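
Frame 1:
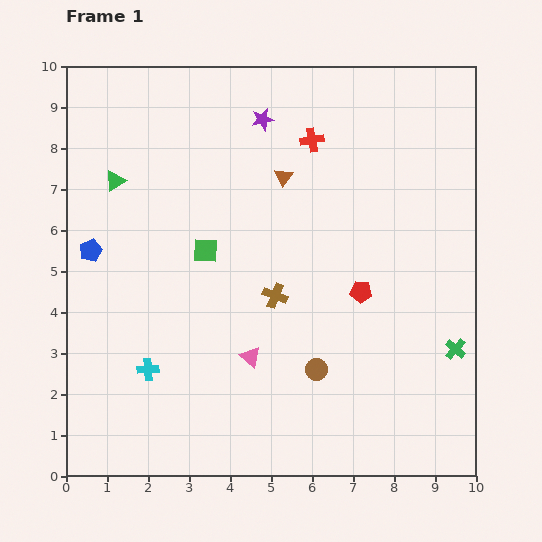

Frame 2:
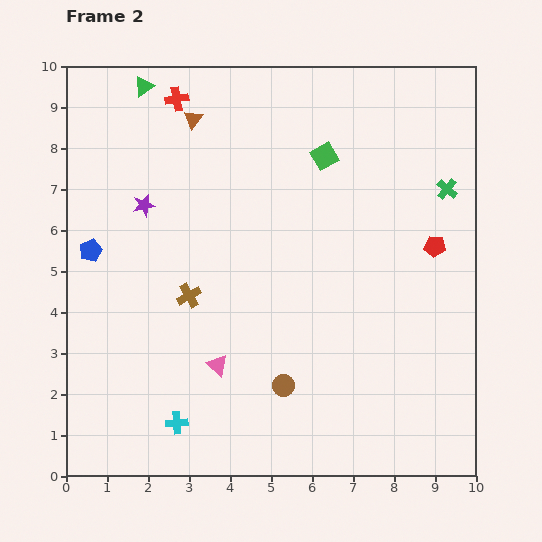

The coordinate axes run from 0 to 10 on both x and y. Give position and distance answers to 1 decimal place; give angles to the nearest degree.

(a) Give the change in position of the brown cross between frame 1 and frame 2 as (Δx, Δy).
(-2.1, 0.0)

The brown cross was at (5.1, 4.4) in frame 1 and (3.0, 4.4) in frame 2.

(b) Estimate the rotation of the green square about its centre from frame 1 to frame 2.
32° counter-clockwise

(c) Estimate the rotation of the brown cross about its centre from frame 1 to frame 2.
40° clockwise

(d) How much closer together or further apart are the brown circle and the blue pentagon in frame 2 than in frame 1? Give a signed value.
-0.5

Distance in frame 1: 6.2. Distance in frame 2: 5.7.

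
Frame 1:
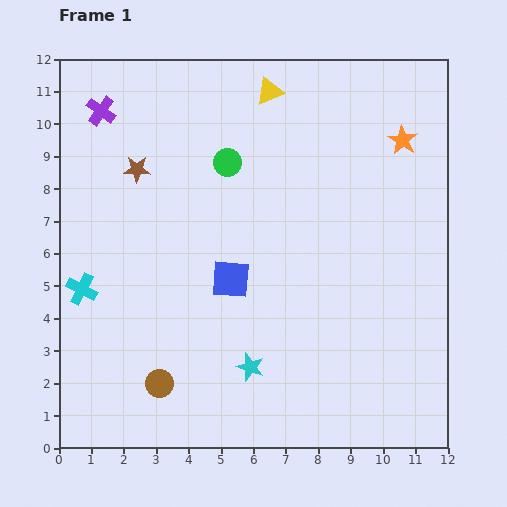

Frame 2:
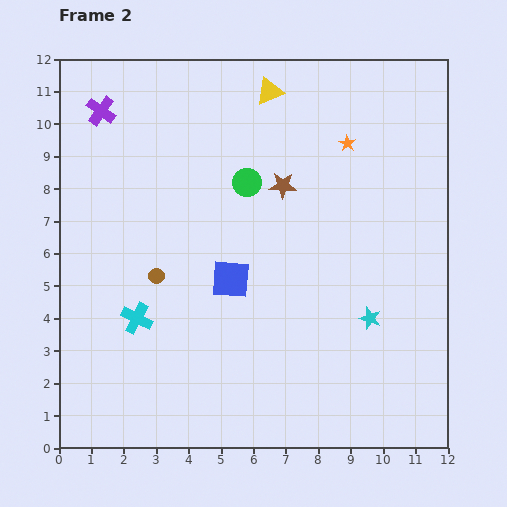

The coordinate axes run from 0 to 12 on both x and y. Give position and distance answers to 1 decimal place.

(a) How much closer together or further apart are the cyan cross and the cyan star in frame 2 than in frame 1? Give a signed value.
+1.5

Distance in frame 1: 5.7. Distance in frame 2: 7.2.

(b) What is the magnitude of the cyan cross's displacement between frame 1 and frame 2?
1.9

The cyan cross moved from (0.7, 4.9) to (2.4, 4.0), a distance of √(1.7² + 0.9²) ≈ 1.9.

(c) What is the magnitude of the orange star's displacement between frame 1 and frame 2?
1.7

The orange star moved from (10.6, 9.5) to (8.9, 9.4), a distance of √(1.7² + 0.1²) ≈ 1.7.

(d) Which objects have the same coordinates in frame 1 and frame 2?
the yellow triangle, the blue square, the purple cross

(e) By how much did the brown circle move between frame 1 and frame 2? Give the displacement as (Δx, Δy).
(-0.1, 3.3)

The brown circle was at (3.1, 2.0) in frame 1 and (3.0, 5.3) in frame 2.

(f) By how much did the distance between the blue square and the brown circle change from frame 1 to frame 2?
-1.6

Distance in frame 1: 3.9. Distance in frame 2: 2.3.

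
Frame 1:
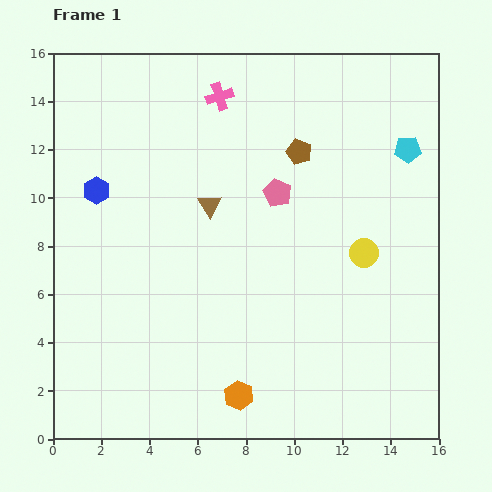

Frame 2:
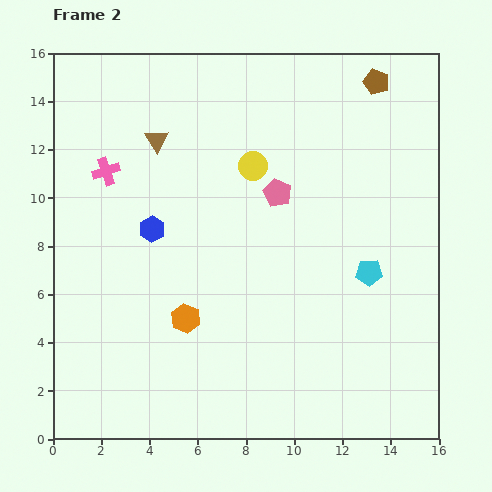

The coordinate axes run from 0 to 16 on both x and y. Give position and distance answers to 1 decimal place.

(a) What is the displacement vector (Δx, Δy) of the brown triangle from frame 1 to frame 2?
(-2.2, 2.7)

The brown triangle was at (6.5, 9.7) in frame 1 and (4.3, 12.4) in frame 2.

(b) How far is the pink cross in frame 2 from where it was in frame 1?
5.6

The pink cross moved from (6.9, 14.2) to (2.2, 11.1), a distance of √(4.7² + 3.1²) ≈ 5.6.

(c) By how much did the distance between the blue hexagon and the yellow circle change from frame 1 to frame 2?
-6.5

Distance in frame 1: 11.4. Distance in frame 2: 4.9.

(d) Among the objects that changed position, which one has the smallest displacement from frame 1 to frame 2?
the blue hexagon

(moved 2.8)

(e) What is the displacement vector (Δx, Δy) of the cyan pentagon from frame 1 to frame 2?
(-1.6, -5.1)

The cyan pentagon was at (14.7, 12.0) in frame 1 and (13.1, 6.9) in frame 2.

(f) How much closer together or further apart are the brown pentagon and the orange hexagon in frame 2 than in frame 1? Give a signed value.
+2.2

Distance in frame 1: 10.4. Distance in frame 2: 12.6.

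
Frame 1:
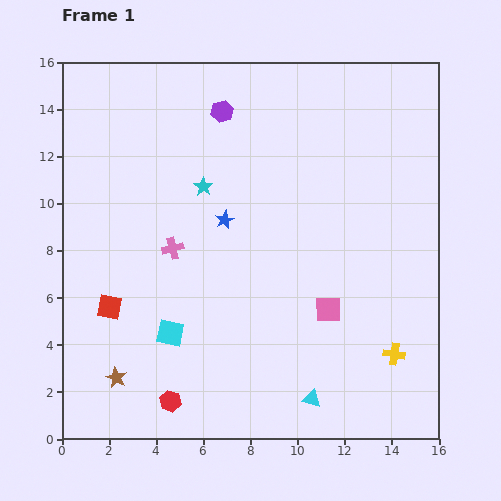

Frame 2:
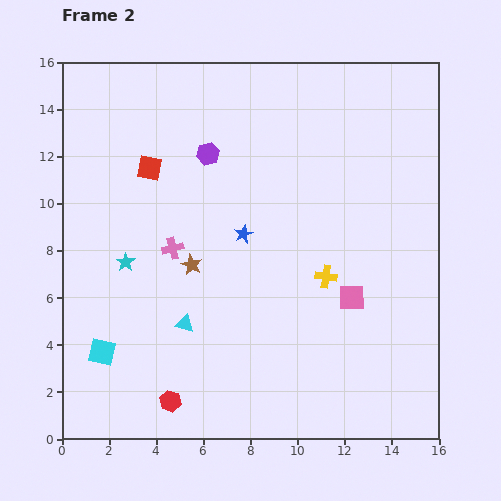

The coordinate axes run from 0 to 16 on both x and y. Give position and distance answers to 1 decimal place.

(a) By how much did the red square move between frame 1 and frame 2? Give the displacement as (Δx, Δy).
(1.7, 5.9)

The red square was at (2.0, 5.6) in frame 1 and (3.7, 11.5) in frame 2.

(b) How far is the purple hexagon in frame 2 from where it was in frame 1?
1.9

The purple hexagon moved from (6.8, 13.9) to (6.2, 12.1), a distance of √(0.6² + 1.8²) ≈ 1.9.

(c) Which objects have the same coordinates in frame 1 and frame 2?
the pink cross, the red hexagon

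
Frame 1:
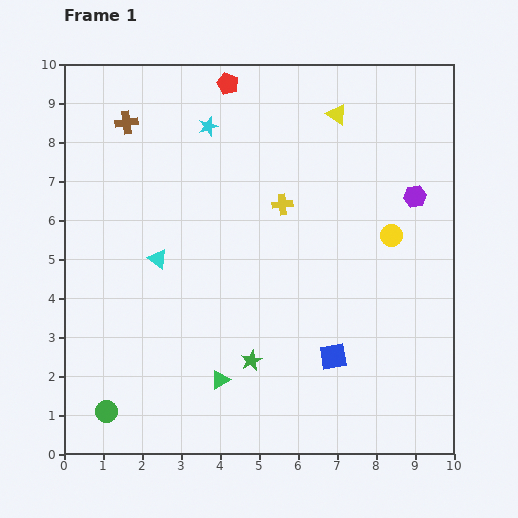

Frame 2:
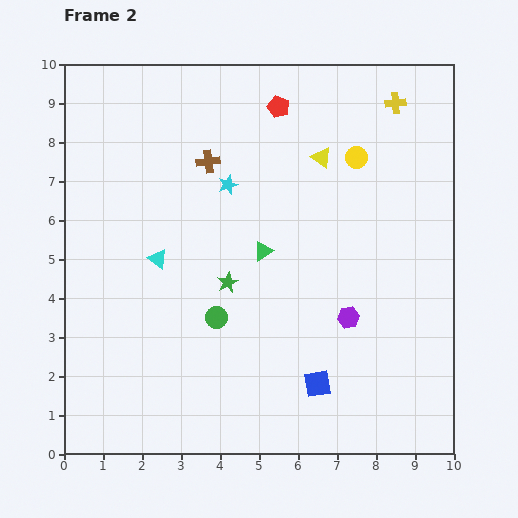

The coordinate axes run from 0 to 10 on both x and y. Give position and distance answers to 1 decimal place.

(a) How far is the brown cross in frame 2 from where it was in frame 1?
2.3

The brown cross moved from (1.6, 8.5) to (3.7, 7.5), a distance of √(2.1² + 1.0²) ≈ 2.3.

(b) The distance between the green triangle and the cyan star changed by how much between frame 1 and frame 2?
-4.6

Distance in frame 1: 6.5. Distance in frame 2: 1.9.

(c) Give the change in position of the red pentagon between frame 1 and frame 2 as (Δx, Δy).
(1.3, -0.6)

The red pentagon was at (4.2, 9.5) in frame 1 and (5.5, 8.9) in frame 2.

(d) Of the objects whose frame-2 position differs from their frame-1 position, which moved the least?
the blue square

(moved 0.8)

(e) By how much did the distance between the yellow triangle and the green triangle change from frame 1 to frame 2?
-4.6

Distance in frame 1: 7.4. Distance in frame 2: 2.8.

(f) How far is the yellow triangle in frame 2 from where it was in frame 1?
1.2

The yellow triangle moved from (7.0, 8.7) to (6.6, 7.6), a distance of √(0.4² + 1.1²) ≈ 1.2.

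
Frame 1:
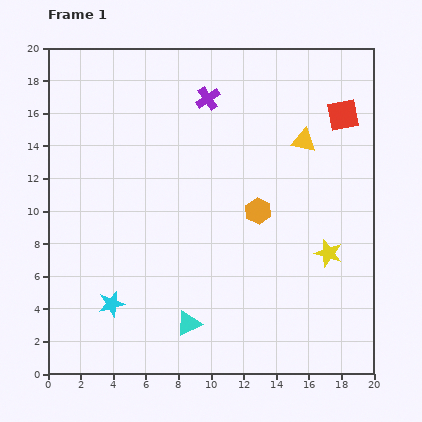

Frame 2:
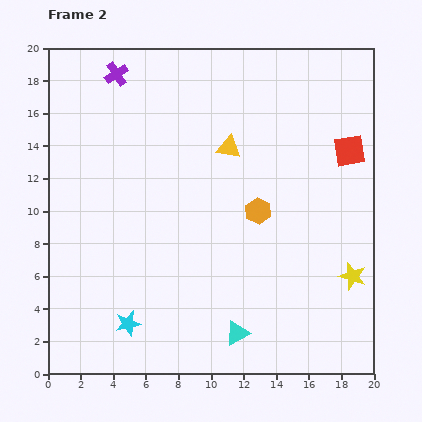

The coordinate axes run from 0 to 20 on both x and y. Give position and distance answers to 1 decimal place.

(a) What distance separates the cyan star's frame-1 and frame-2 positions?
1.6

The cyan star moved from (3.9, 4.3) to (4.9, 3.1), a distance of √(1.0² + 1.2²) ≈ 1.6.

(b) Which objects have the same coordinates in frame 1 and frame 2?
the orange hexagon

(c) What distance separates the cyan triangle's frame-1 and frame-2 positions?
3.1

The cyan triangle moved from (8.6, 3.1) to (11.6, 2.5), a distance of √(3.0² + 0.6²) ≈ 3.1.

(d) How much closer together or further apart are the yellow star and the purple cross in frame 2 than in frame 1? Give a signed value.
+7.1

Distance in frame 1: 12.0. Distance in frame 2: 19.1.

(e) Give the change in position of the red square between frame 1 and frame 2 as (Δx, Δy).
(0.4, -2.2)

The red square was at (18.1, 15.9) in frame 1 and (18.5, 13.7) in frame 2.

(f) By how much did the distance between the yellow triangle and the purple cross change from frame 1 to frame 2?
+1.8

Distance in frame 1: 6.4. Distance in frame 2: 8.2.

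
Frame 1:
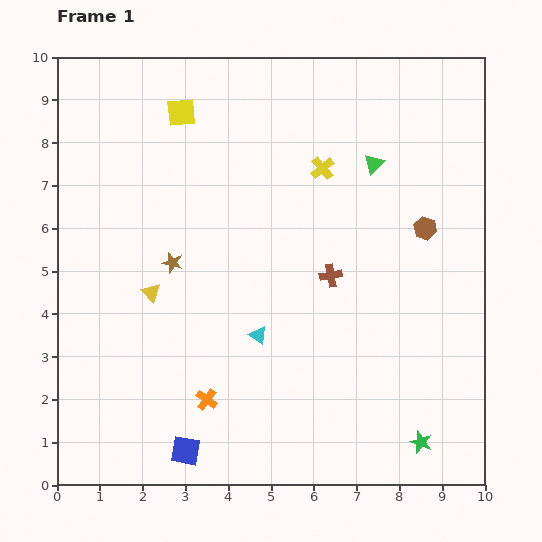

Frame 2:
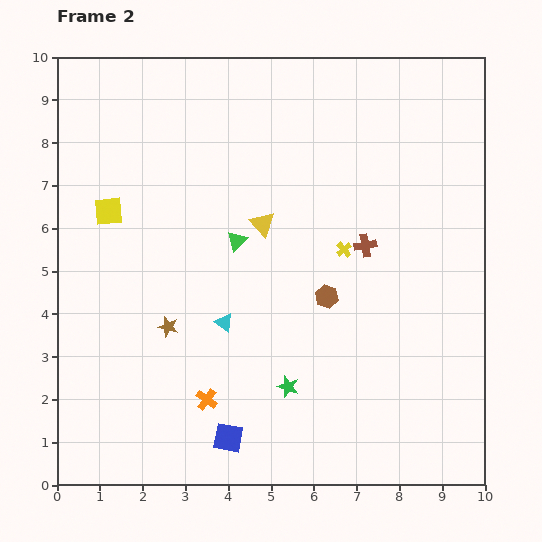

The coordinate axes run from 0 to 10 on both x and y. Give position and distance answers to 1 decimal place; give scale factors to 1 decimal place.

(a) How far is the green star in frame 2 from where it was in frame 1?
3.4

The green star moved from (8.5, 1.0) to (5.4, 2.3), a distance of √(3.1² + 1.3²) ≈ 3.4.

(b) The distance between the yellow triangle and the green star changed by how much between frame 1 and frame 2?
-3.4

Distance in frame 1: 7.2. Distance in frame 2: 3.8.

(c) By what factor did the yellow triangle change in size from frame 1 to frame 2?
1.4×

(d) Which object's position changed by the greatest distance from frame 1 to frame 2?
the green triangle

(moved 3.7; next 3.4)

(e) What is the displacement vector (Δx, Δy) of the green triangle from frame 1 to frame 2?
(-3.2, -1.8)

The green triangle was at (7.4, 7.5) in frame 1 and (4.2, 5.7) in frame 2.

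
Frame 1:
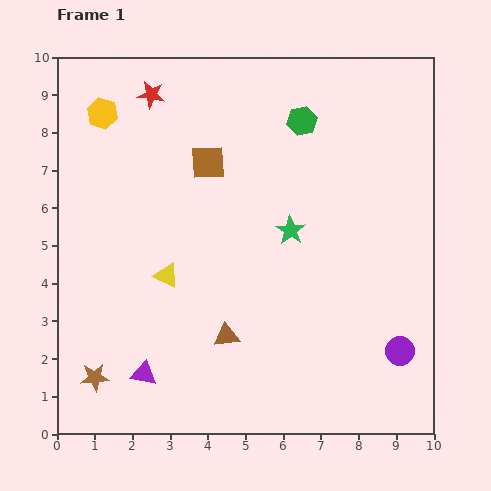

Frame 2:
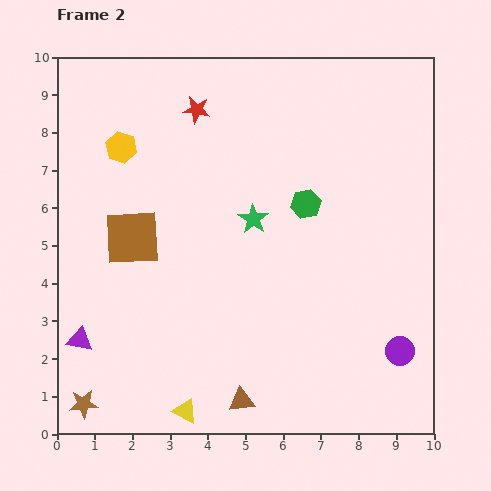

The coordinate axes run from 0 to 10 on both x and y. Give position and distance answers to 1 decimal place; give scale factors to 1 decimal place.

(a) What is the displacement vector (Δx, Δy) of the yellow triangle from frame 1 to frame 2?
(0.5, -3.6)

The yellow triangle was at (2.9, 4.2) in frame 1 and (3.4, 0.6) in frame 2.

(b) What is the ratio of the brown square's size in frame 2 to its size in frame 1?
1.6×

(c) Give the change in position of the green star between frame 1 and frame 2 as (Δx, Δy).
(-1.0, 0.3)

The green star was at (6.2, 5.4) in frame 1 and (5.2, 5.7) in frame 2.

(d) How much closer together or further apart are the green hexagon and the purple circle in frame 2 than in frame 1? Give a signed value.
-2.0

Distance in frame 1: 6.6. Distance in frame 2: 4.6.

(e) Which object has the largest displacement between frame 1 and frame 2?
the yellow triangle

(moved 3.6; next 2.8)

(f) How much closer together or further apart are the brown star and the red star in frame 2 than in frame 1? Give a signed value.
+0.8

Distance in frame 1: 7.6. Distance in frame 2: 8.4.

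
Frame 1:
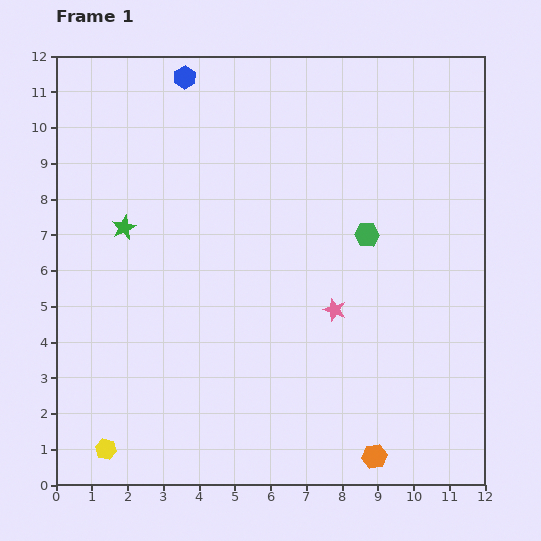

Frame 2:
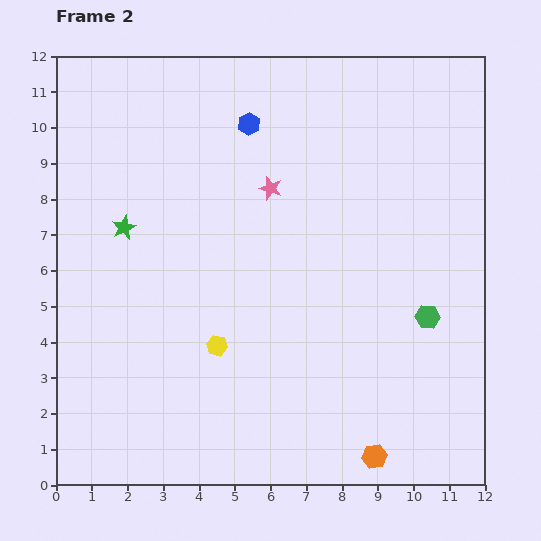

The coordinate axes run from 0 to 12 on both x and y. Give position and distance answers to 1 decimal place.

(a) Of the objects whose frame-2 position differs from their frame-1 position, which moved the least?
the blue hexagon

(moved 2.2)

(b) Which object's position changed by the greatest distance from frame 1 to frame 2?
the yellow hexagon

(moved 4.2; next 3.8)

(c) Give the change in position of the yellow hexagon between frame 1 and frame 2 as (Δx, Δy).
(3.1, 2.9)

The yellow hexagon was at (1.4, 1.0) in frame 1 and (4.5, 3.9) in frame 2.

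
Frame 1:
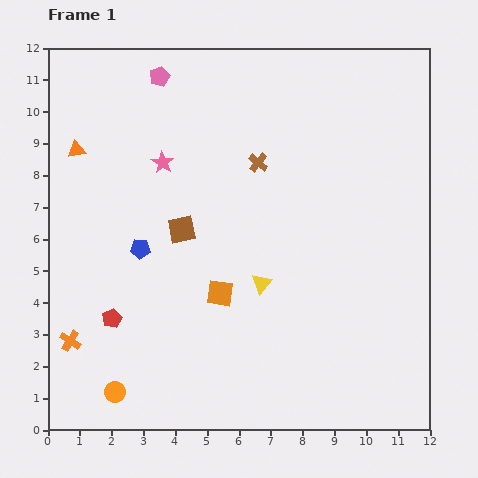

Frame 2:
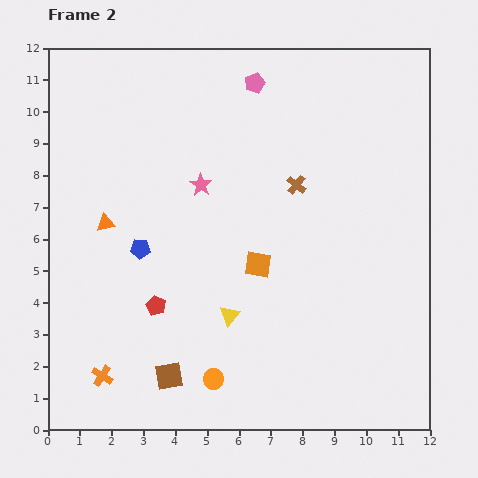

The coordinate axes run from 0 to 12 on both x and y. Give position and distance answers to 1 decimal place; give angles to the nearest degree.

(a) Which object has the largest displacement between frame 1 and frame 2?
the brown square

(moved 4.6; next 3.1)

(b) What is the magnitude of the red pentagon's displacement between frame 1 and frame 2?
1.5

The red pentagon moved from (2.0, 3.5) to (3.4, 3.9), a distance of √(1.4² + 0.4²) ≈ 1.5.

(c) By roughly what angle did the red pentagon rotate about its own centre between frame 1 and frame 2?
22° counter-clockwise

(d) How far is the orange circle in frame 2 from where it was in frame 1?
3.1

The orange circle moved from (2.1, 1.2) to (5.2, 1.6), a distance of √(3.1² + 0.4²) ≈ 3.1.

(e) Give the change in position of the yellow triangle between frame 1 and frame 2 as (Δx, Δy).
(-1.0, -1.0)

The yellow triangle was at (6.7, 4.6) in frame 1 and (5.7, 3.6) in frame 2.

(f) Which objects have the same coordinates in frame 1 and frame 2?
the blue pentagon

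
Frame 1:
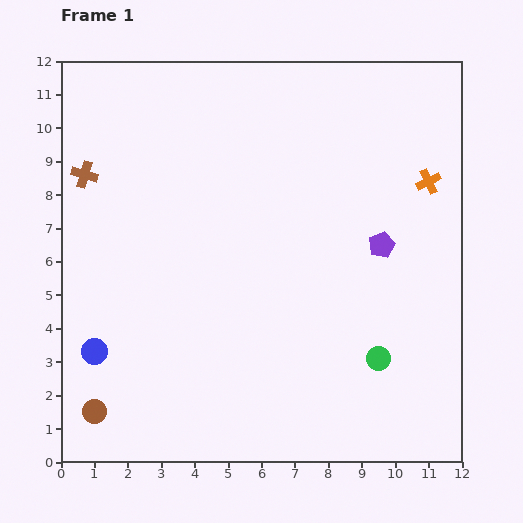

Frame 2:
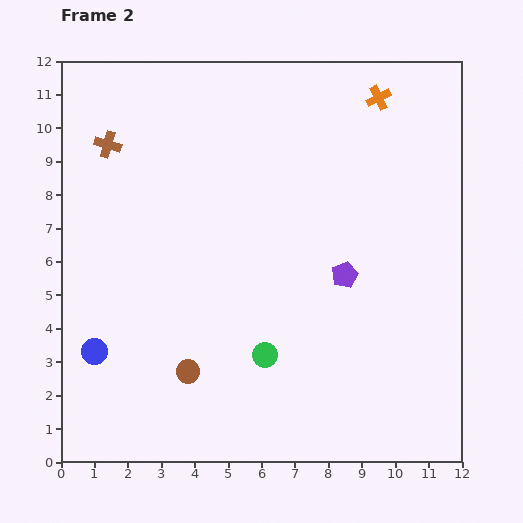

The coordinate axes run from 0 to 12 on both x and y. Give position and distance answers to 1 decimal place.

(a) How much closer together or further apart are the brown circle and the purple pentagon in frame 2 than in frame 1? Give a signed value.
-4.4

Distance in frame 1: 9.9. Distance in frame 2: 5.5.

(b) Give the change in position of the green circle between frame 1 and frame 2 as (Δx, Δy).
(-3.4, 0.1)

The green circle was at (9.5, 3.1) in frame 1 and (6.1, 3.2) in frame 2.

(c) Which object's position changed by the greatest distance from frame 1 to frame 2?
the green circle

(moved 3.4; next 3.0)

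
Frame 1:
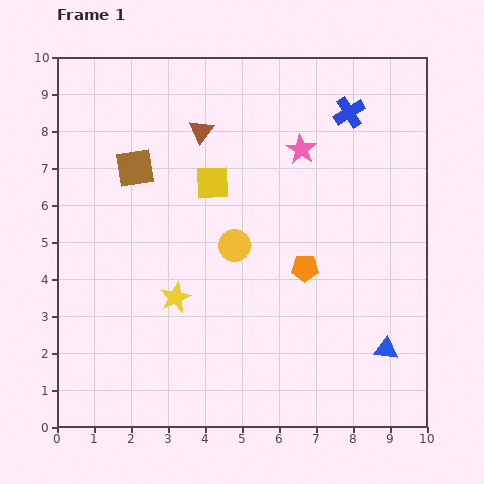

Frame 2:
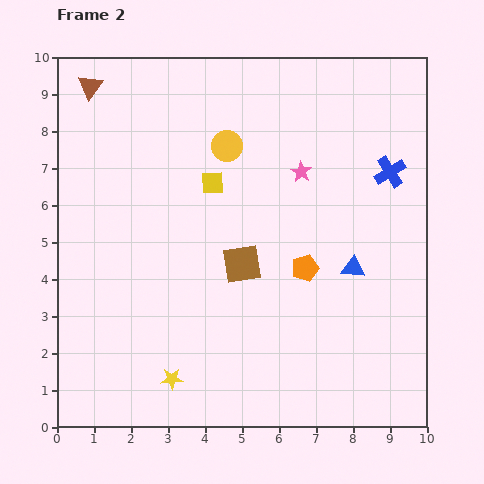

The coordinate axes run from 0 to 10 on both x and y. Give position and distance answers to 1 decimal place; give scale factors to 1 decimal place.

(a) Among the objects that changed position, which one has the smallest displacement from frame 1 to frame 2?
the pink star

(moved 0.6)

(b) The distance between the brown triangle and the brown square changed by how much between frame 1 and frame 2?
+4.2

Distance in frame 1: 2.1. Distance in frame 2: 6.3.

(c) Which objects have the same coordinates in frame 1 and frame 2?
the orange pentagon, the yellow square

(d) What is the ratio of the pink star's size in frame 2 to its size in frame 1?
0.7×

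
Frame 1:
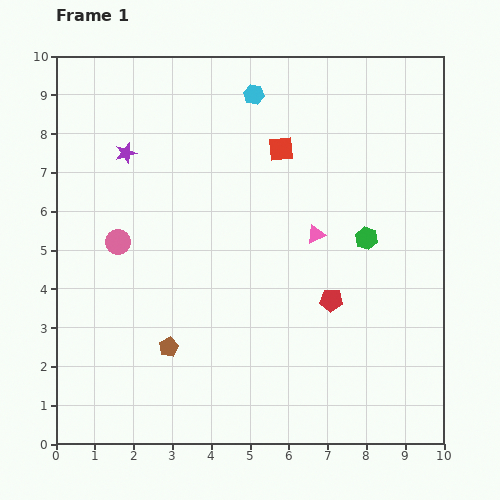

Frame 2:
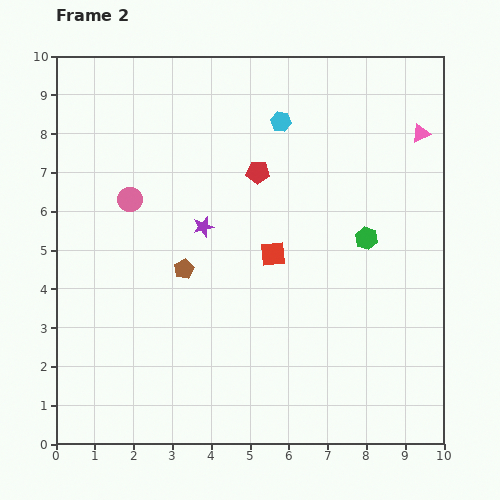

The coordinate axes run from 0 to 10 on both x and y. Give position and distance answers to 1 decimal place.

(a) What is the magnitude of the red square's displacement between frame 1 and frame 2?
2.7

The red square moved from (5.8, 7.6) to (5.6, 4.9), a distance of √(0.2² + 2.7²) ≈ 2.7.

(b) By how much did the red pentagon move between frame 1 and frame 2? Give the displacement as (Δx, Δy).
(-1.9, 3.3)

The red pentagon was at (7.1, 3.7) in frame 1 and (5.2, 7.0) in frame 2.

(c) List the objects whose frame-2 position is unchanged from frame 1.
the green hexagon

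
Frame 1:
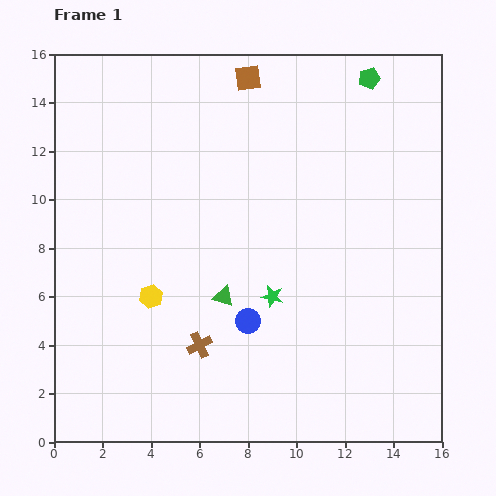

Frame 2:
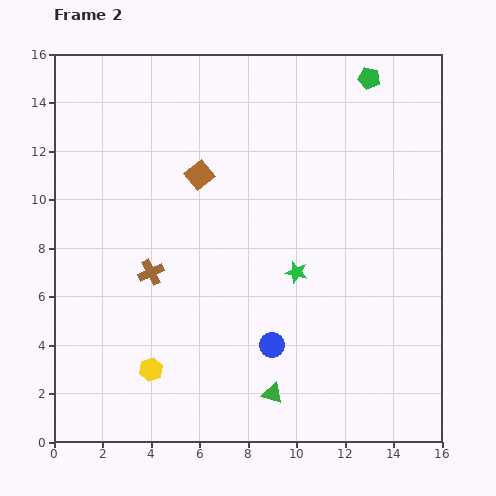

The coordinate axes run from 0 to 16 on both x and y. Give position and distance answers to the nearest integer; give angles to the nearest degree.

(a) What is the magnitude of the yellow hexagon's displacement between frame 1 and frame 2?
3

The yellow hexagon moved from (4, 6) to (4, 3), a distance of √(0² + 3²) ≈ 3.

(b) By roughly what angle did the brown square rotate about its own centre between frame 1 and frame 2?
31° counter-clockwise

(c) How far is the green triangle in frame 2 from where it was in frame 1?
4

The green triangle moved from (7, 6) to (9, 2), a distance of √(2² + 4²) ≈ 4.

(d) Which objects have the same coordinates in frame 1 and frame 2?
the green pentagon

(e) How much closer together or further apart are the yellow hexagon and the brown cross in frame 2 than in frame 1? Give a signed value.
+1

Distance in frame 1: 3. Distance in frame 2: 4.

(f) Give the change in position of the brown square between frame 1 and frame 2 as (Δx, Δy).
(-2, -4)

The brown square was at (8, 15) in frame 1 and (6, 11) in frame 2.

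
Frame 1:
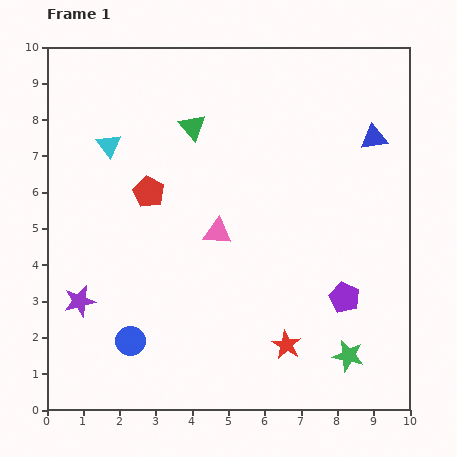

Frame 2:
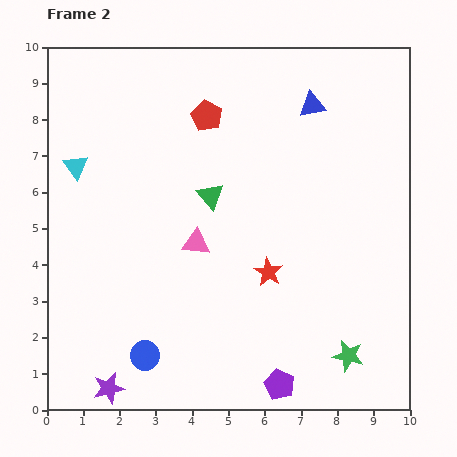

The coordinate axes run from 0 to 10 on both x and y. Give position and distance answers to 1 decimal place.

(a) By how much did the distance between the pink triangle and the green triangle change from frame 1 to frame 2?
-1.6

Distance in frame 1: 3.0. Distance in frame 2: 1.4.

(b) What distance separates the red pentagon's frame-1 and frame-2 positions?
2.6

The red pentagon moved from (2.8, 6.0) to (4.4, 8.1), a distance of √(1.6² + 2.1²) ≈ 2.6.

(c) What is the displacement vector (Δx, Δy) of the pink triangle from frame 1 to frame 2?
(-0.6, -0.3)

The pink triangle was at (4.7, 4.9) in frame 1 and (4.1, 4.6) in frame 2.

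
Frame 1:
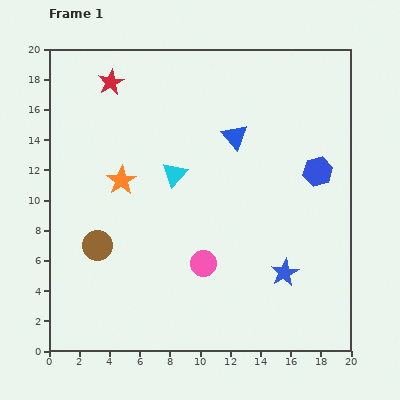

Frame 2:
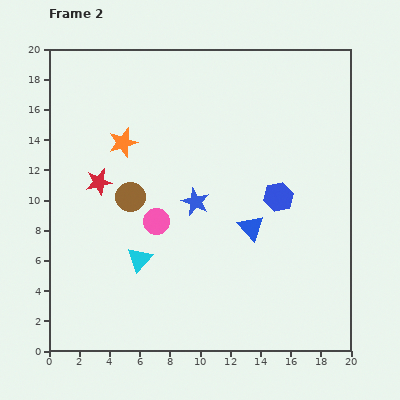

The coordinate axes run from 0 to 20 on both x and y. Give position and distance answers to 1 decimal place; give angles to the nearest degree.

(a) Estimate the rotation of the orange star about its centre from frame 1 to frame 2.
17° clockwise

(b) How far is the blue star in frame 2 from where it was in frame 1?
7.5

The blue star moved from (15.6, 5.2) to (9.7, 9.9), a distance of √(5.9² + 4.7²) ≈ 7.5.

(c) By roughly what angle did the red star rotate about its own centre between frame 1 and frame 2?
15° clockwise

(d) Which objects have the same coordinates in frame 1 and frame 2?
none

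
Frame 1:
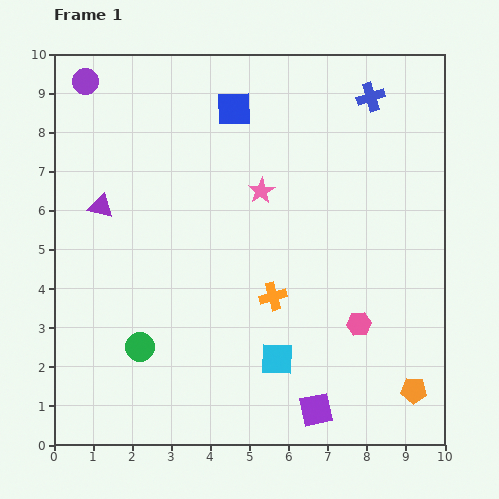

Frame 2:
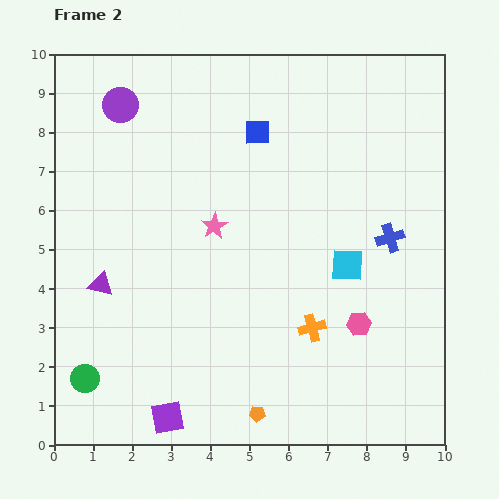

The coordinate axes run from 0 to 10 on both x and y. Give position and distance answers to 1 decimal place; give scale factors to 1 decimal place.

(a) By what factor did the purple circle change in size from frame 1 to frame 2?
1.4×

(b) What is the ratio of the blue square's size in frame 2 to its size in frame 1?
0.7×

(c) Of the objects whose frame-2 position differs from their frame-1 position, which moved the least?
the blue square

(moved 0.8)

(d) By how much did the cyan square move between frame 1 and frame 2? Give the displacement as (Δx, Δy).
(1.8, 2.4)

The cyan square was at (5.7, 2.2) in frame 1 and (7.5, 4.6) in frame 2.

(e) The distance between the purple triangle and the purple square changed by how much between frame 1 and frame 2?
-3.8

Distance in frame 1: 7.6. Distance in frame 2: 3.8.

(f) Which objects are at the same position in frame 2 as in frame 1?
the pink hexagon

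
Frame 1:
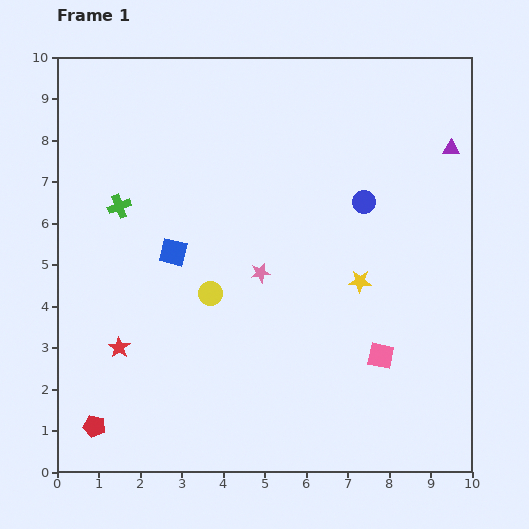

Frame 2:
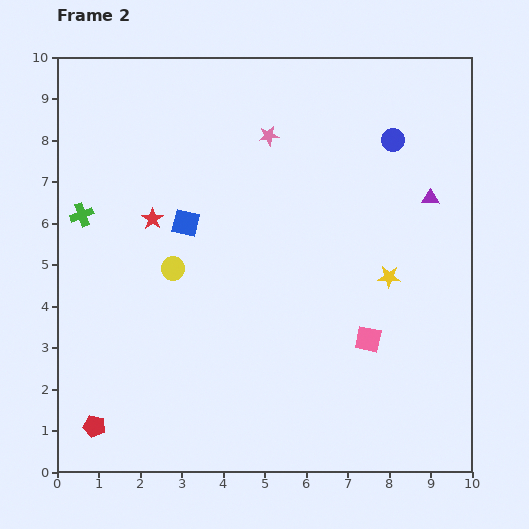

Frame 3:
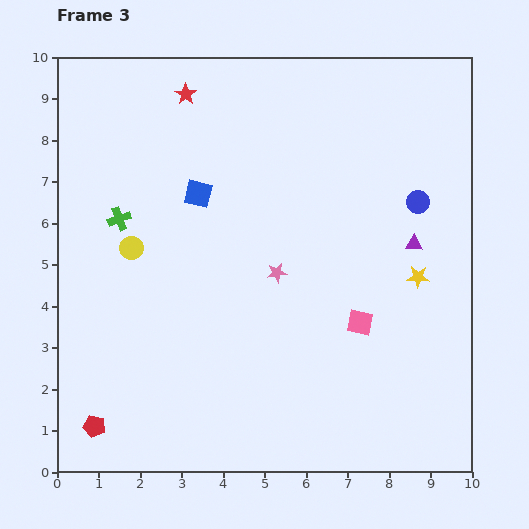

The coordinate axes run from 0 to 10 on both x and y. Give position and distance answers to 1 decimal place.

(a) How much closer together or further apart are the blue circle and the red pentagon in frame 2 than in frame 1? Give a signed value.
+1.5

Distance in frame 1: 8.5. Distance in frame 2: 10.0.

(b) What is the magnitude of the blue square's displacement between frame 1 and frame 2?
0.8

The blue square moved from (2.8, 5.3) to (3.1, 6.0), a distance of √(0.3² + 0.7²) ≈ 0.8.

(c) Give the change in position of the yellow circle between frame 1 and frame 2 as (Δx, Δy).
(-0.9, 0.6)

The yellow circle was at (3.7, 4.3) in frame 1 and (2.8, 4.9) in frame 2.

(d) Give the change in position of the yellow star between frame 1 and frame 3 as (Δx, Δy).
(1.4, 0.1)

The yellow star was at (7.3, 4.6) in frame 1 and (8.7, 4.7) in frame 3.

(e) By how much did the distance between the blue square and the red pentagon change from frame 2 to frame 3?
+0.7

Distance in frame 2: 5.4. Distance in frame 3: 6.1.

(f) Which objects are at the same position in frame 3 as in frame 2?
the red pentagon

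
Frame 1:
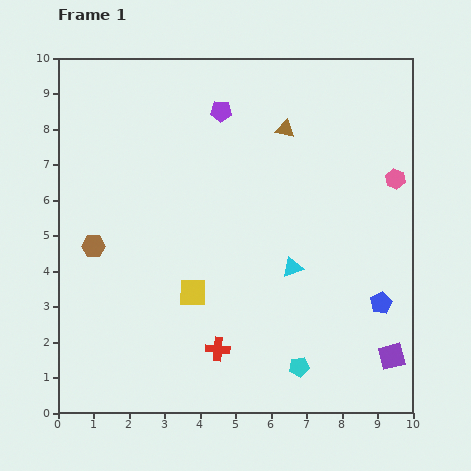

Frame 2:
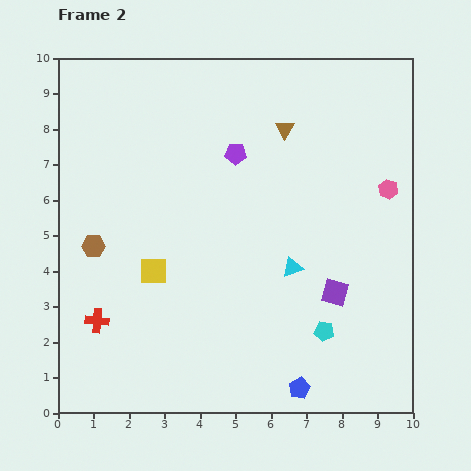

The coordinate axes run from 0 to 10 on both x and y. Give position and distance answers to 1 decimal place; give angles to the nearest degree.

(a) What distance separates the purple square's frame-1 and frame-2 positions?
2.4

The purple square moved from (9.4, 1.6) to (7.8, 3.4), a distance of √(1.6² + 1.8²) ≈ 2.4.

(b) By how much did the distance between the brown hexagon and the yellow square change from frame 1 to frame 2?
-1.3

Distance in frame 1: 3.1. Distance in frame 2: 1.8.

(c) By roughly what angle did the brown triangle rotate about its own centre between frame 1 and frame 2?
49° clockwise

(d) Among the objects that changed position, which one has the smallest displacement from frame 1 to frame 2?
the pink hexagon

(moved 0.4)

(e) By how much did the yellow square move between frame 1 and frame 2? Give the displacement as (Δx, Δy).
(-1.1, 0.6)

The yellow square was at (3.8, 3.4) in frame 1 and (2.7, 4.0) in frame 2.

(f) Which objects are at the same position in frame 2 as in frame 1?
the cyan triangle, the brown hexagon, the brown triangle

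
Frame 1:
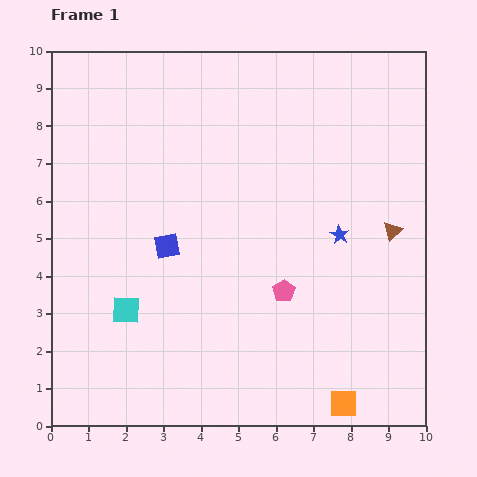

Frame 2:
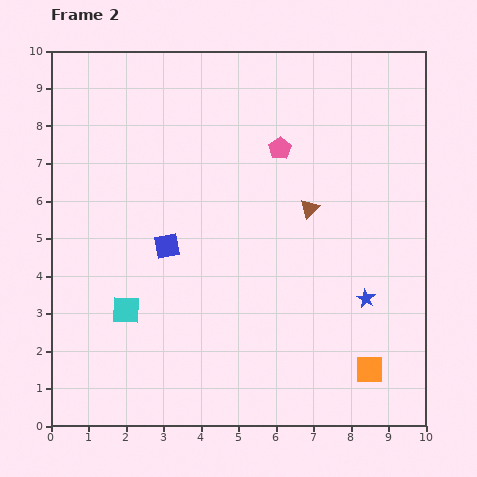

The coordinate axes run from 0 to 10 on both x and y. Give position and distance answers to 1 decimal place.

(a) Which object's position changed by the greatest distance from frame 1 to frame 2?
the pink pentagon

(moved 3.8; next 2.3)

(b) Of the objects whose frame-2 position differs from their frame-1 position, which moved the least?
the orange square

(moved 1.1)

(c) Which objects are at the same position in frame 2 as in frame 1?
the blue square, the cyan square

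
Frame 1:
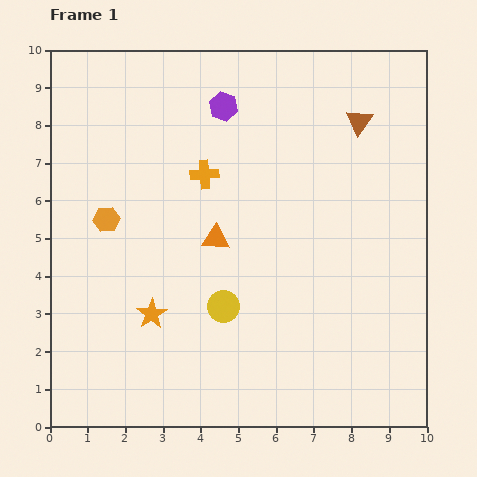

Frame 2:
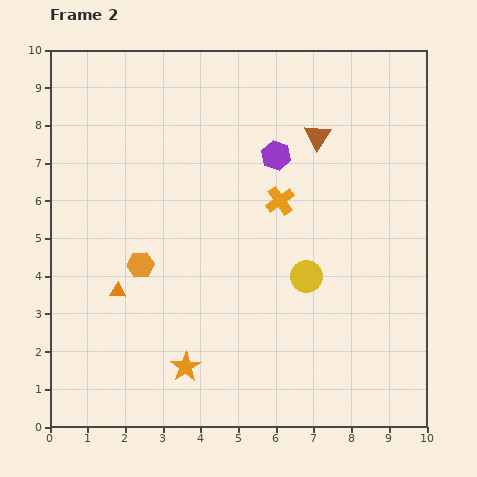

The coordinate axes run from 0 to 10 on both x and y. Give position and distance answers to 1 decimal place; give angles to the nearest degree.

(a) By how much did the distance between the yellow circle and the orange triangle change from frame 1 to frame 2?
+3.2

Distance in frame 1: 1.8. Distance in frame 2: 5.0.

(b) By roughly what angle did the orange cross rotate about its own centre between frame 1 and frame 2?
32° counter-clockwise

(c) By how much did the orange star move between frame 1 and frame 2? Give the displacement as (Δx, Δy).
(0.9, -1.4)

The orange star was at (2.7, 3.0) in frame 1 and (3.6, 1.6) in frame 2.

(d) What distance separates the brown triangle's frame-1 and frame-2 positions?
1.2

The brown triangle moved from (8.2, 8.1) to (7.1, 7.7), a distance of √(1.1² + 0.4²) ≈ 1.2.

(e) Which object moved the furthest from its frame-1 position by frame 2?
the orange triangle

(moved 3.0; next 2.3)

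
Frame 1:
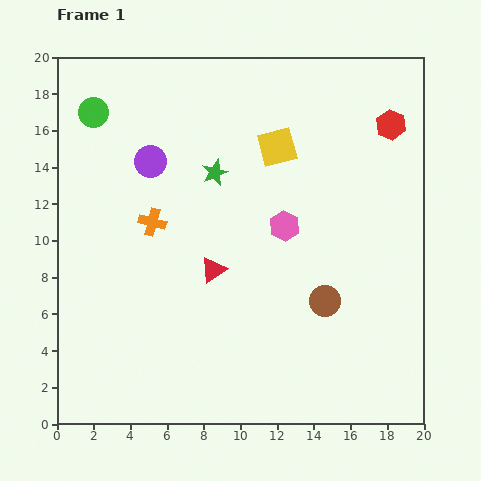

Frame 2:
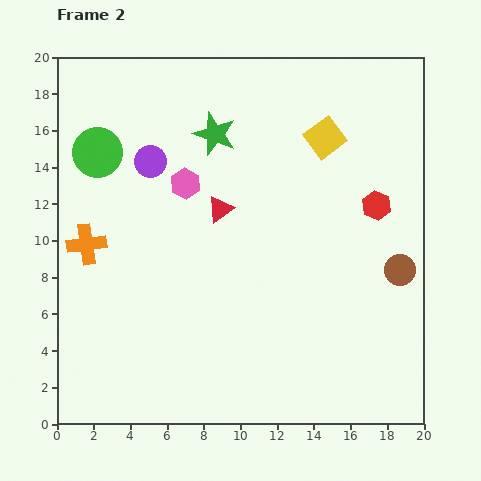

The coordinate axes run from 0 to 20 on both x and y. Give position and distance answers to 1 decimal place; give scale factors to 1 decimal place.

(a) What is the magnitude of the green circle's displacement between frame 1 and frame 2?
2.2

The green circle moved from (2.0, 17.0) to (2.2, 14.8), a distance of √(0.2² + 2.2²) ≈ 2.2.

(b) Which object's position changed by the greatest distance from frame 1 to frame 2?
the pink hexagon

(moved 5.9; next 4.5)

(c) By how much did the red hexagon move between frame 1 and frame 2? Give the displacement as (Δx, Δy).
(-0.8, -4.4)

The red hexagon was at (18.2, 16.3) in frame 1 and (17.4, 11.9) in frame 2.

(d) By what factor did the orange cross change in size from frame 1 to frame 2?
1.4×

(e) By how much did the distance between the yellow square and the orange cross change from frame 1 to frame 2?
+6.3

Distance in frame 1: 7.9. Distance in frame 2: 14.2.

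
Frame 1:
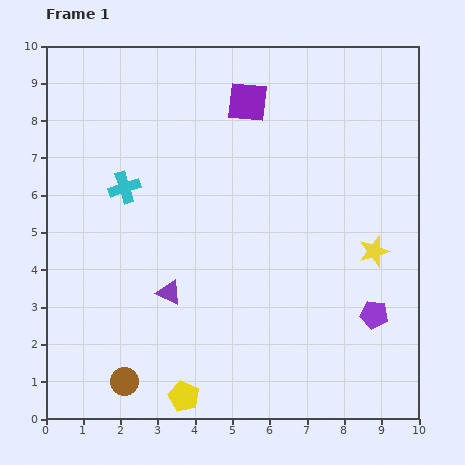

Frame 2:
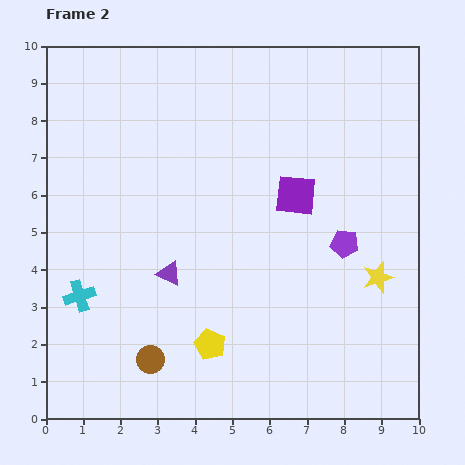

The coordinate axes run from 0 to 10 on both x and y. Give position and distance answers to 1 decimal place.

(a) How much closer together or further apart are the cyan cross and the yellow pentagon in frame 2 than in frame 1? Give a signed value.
-2.1

Distance in frame 1: 5.8. Distance in frame 2: 3.7.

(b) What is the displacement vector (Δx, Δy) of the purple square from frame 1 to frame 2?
(1.3, -2.5)

The purple square was at (5.4, 8.5) in frame 1 and (6.7, 6.0) in frame 2.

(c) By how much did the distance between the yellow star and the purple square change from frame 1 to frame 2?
-2.1

Distance in frame 1: 5.2. Distance in frame 2: 3.1.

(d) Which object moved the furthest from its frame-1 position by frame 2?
the cyan cross

(moved 3.1; next 2.8)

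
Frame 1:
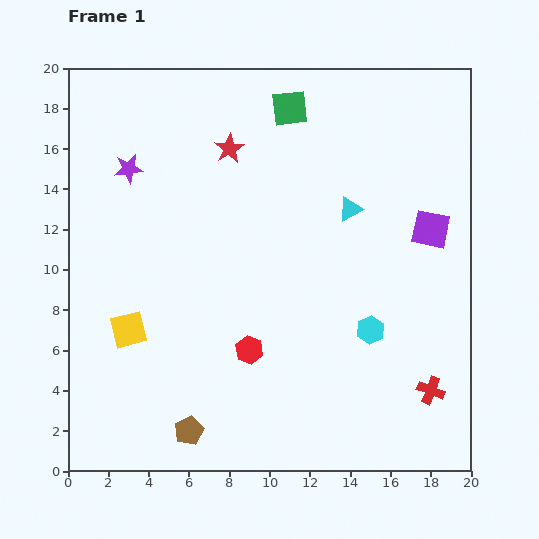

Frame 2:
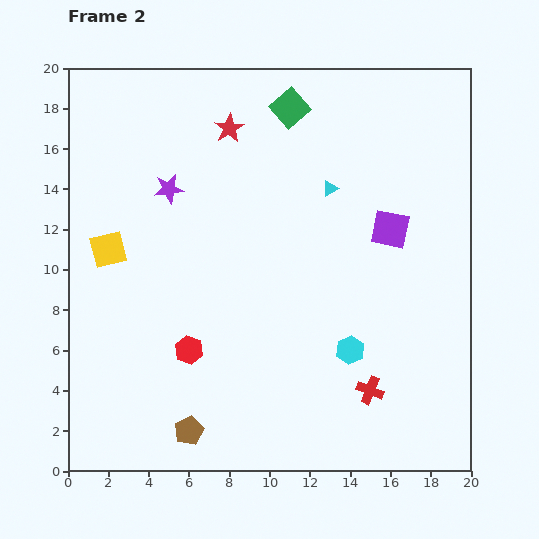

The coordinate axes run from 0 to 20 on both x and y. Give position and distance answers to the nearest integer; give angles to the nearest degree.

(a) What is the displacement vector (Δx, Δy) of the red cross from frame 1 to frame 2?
(-3, 0)

The red cross was at (18, 4) in frame 1 and (15, 4) in frame 2.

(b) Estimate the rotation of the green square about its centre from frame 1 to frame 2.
34° counter-clockwise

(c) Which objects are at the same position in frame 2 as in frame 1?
the green square, the brown pentagon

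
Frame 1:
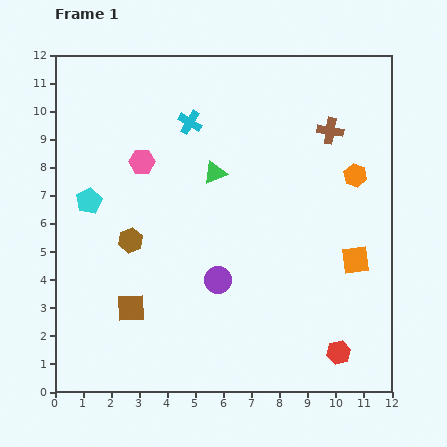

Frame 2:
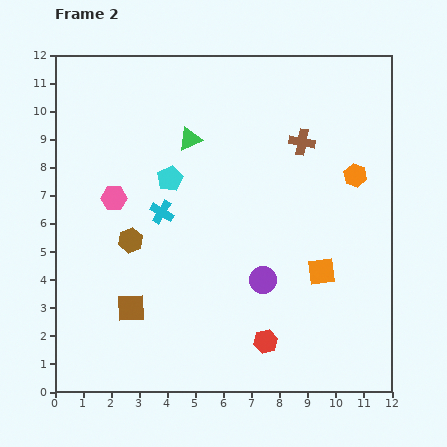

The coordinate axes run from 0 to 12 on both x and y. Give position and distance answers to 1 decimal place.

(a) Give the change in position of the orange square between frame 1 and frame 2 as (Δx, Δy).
(-1.2, -0.4)

The orange square was at (10.7, 4.7) in frame 1 and (9.5, 4.3) in frame 2.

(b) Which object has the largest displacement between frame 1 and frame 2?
the cyan cross

(moved 3.4; next 3.0)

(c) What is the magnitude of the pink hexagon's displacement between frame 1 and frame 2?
1.6

The pink hexagon moved from (3.1, 8.2) to (2.1, 6.9), a distance of √(1.0² + 1.3²) ≈ 1.6.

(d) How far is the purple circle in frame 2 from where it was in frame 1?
1.6

The purple circle moved from (5.8, 4.0) to (7.4, 4.0), a distance of √(1.6² + 0.0²) ≈ 1.6.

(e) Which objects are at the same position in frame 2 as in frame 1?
the orange hexagon, the brown hexagon, the brown square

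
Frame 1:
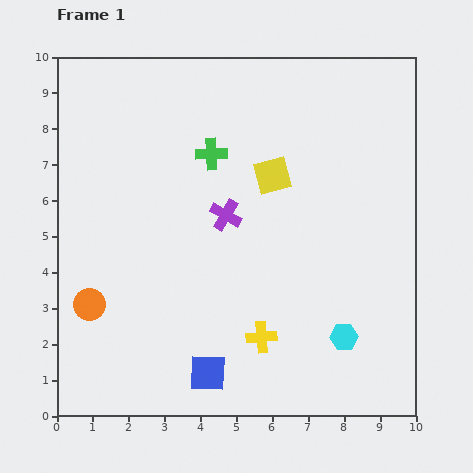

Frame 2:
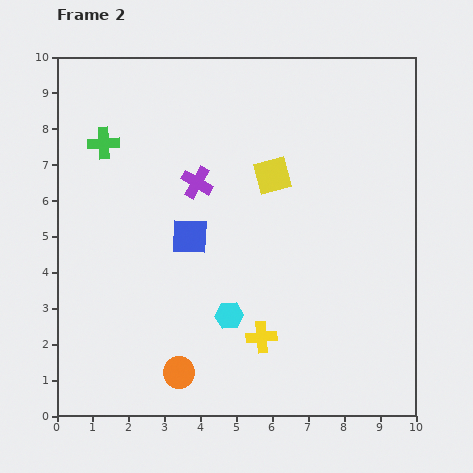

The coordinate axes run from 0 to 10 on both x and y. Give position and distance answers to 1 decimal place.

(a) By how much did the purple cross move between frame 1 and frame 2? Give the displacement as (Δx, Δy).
(-0.8, 0.9)

The purple cross was at (4.7, 5.6) in frame 1 and (3.9, 6.5) in frame 2.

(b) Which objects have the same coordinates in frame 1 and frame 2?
the yellow square, the yellow cross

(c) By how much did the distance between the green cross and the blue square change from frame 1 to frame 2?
-2.6

Distance in frame 1: 6.1. Distance in frame 2: 3.5.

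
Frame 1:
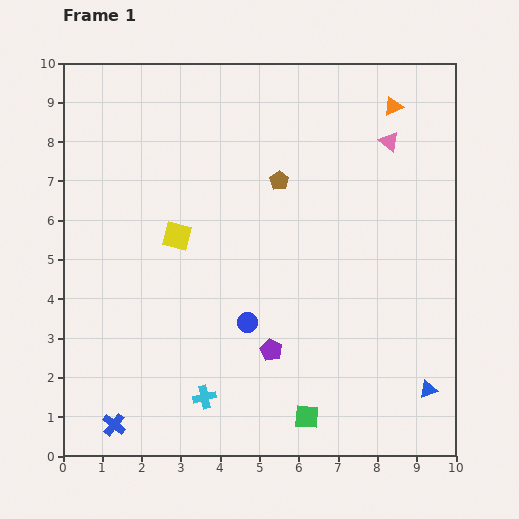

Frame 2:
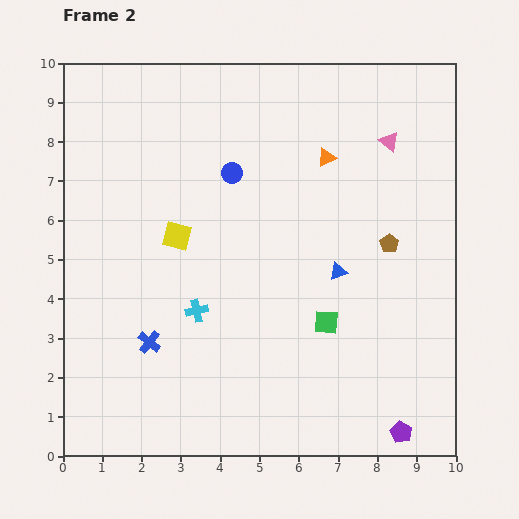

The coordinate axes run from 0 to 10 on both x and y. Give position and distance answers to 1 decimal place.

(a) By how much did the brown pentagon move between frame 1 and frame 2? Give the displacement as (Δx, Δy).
(2.8, -1.6)

The brown pentagon was at (5.5, 7.0) in frame 1 and (8.3, 5.4) in frame 2.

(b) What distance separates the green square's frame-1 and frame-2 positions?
2.5

The green square moved from (6.2, 1.0) to (6.7, 3.4), a distance of √(0.5² + 2.4²) ≈ 2.5.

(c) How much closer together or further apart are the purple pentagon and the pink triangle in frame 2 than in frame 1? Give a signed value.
+1.3

Distance in frame 1: 6.1. Distance in frame 2: 7.4.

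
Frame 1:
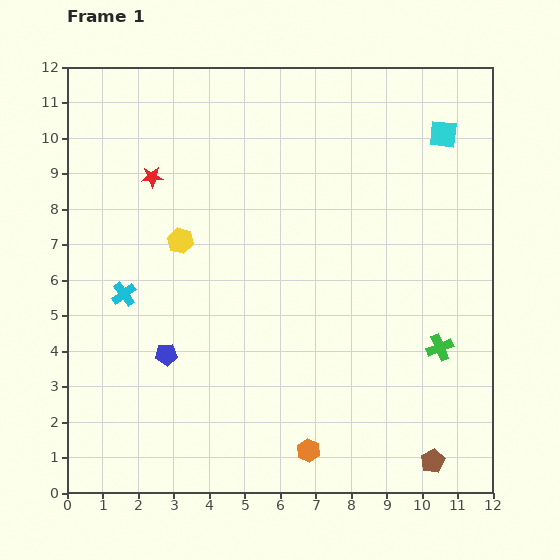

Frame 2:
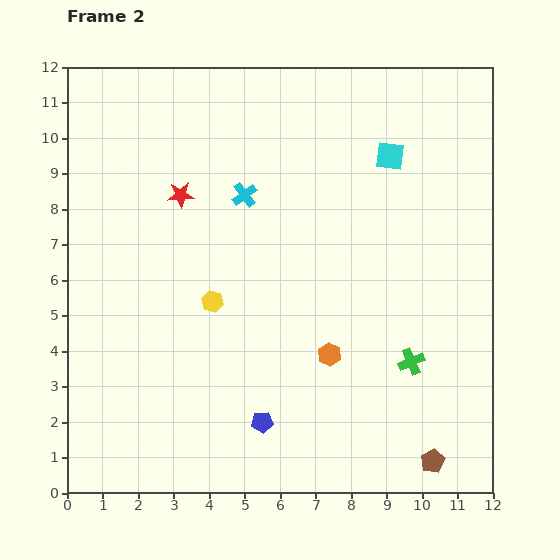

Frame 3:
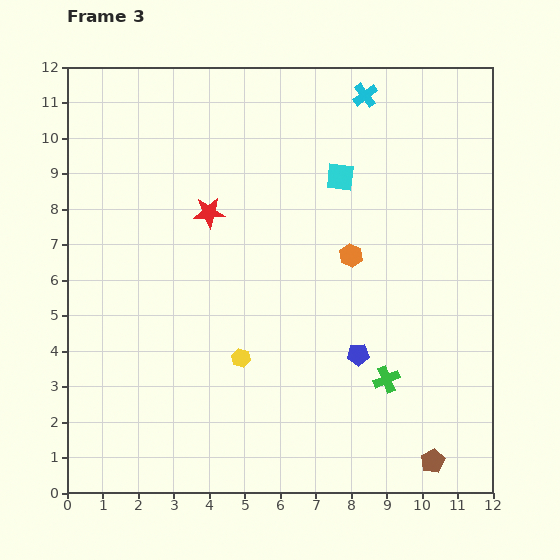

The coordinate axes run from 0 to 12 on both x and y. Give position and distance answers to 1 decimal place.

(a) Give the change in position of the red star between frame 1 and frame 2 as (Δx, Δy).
(0.8, -0.5)

The red star was at (2.4, 8.9) in frame 1 and (3.2, 8.4) in frame 2.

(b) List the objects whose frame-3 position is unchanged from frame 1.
the brown pentagon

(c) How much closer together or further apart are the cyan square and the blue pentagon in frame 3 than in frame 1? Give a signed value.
-5.0

Distance in frame 1: 10.0. Distance in frame 3: 5.0.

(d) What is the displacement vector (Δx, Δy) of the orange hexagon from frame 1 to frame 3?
(1.2, 5.5)

The orange hexagon was at (6.8, 1.2) in frame 1 and (8.0, 6.7) in frame 3.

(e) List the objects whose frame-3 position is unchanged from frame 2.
the brown pentagon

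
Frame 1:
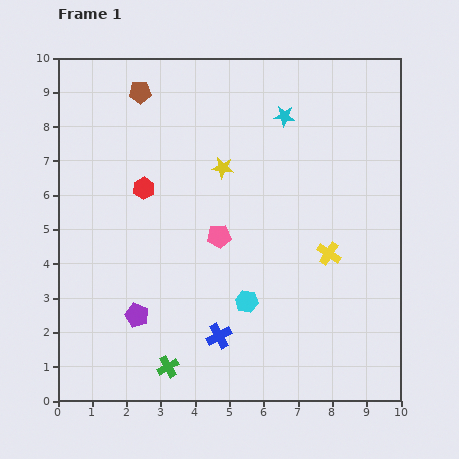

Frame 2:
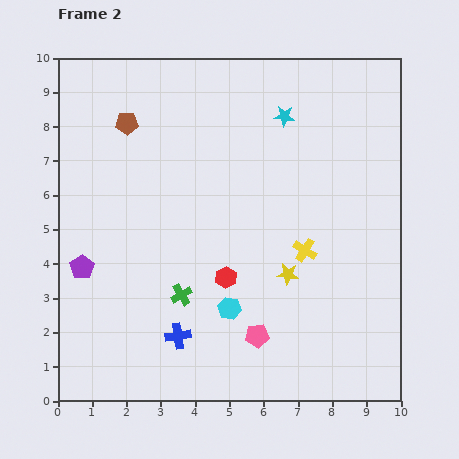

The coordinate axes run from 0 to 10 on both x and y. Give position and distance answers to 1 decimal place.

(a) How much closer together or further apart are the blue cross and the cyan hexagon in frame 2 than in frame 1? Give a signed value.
+0.4

Distance in frame 1: 1.3. Distance in frame 2: 1.7.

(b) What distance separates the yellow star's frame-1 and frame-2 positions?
3.6

The yellow star moved from (4.8, 6.8) to (6.7, 3.7), a distance of √(1.9² + 3.1²) ≈ 3.6.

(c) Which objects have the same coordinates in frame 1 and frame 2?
the cyan star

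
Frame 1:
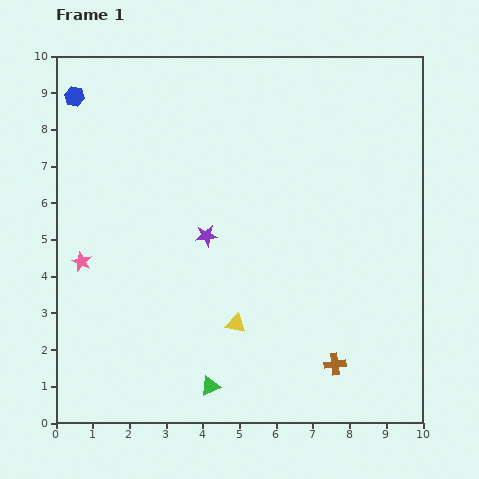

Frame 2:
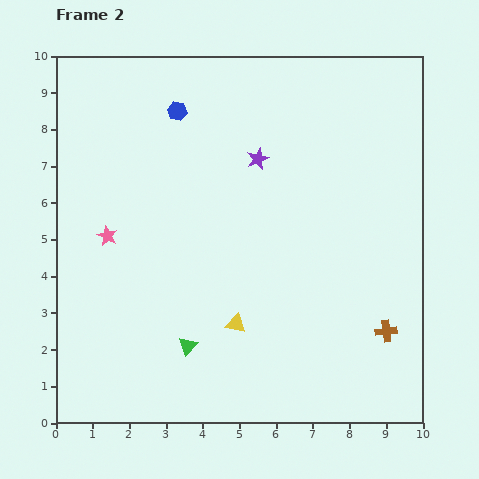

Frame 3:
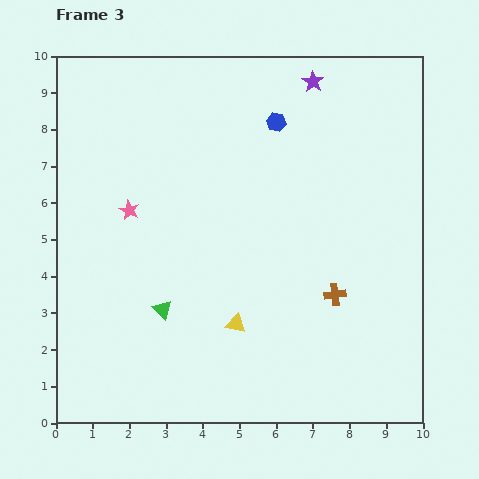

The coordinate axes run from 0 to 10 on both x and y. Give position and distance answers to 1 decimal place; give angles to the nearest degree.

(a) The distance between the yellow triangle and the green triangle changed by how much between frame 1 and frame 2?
-0.4

Distance in frame 1: 1.8. Distance in frame 2: 1.4.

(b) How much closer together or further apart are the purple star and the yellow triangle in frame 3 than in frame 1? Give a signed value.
+4.4

Distance in frame 1: 2.5. Distance in frame 3: 6.9.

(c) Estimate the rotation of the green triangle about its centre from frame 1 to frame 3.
54° counter-clockwise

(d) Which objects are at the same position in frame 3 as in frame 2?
the yellow triangle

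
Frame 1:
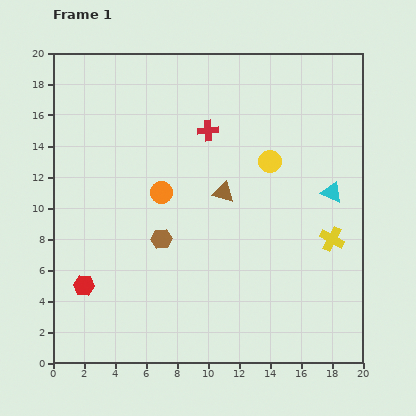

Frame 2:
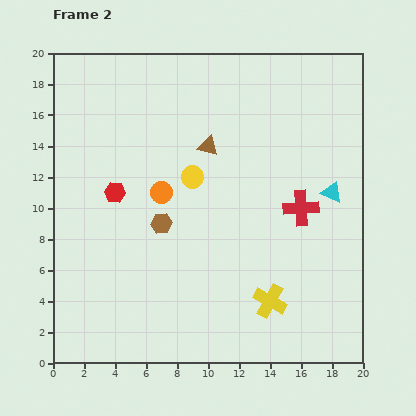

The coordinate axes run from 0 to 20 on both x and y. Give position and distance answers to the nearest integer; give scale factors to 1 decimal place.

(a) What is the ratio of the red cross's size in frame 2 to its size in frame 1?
1.7×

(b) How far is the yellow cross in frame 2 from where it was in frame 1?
6

The yellow cross moved from (18, 8) to (14, 4), a distance of √(4² + 4²) ≈ 6.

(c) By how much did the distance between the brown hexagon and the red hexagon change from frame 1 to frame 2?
-2

Distance in frame 1: 6. Distance in frame 2: 4.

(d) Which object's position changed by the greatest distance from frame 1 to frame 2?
the red cross

(moved 8; next 6)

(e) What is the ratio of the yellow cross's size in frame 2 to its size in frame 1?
1.4×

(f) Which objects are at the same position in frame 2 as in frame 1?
the cyan triangle, the orange circle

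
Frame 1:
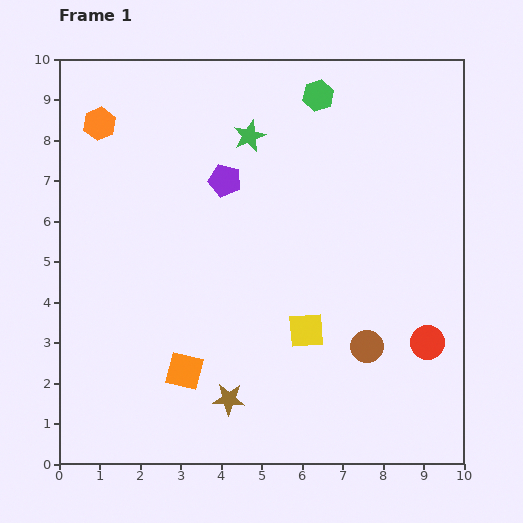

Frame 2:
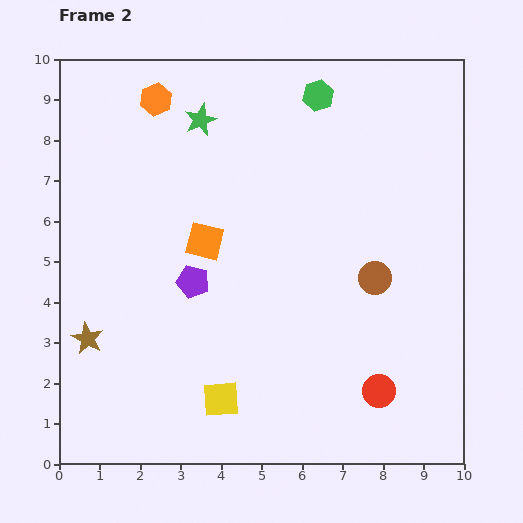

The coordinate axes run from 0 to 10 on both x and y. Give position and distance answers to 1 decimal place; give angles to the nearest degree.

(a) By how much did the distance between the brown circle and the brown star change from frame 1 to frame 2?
+3.7

Distance in frame 1: 3.6. Distance in frame 2: 7.3.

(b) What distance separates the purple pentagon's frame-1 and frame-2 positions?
2.6

The purple pentagon moved from (4.1, 7.0) to (3.3, 4.5), a distance of √(0.8² + 2.5²) ≈ 2.6.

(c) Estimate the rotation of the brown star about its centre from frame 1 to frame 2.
24° clockwise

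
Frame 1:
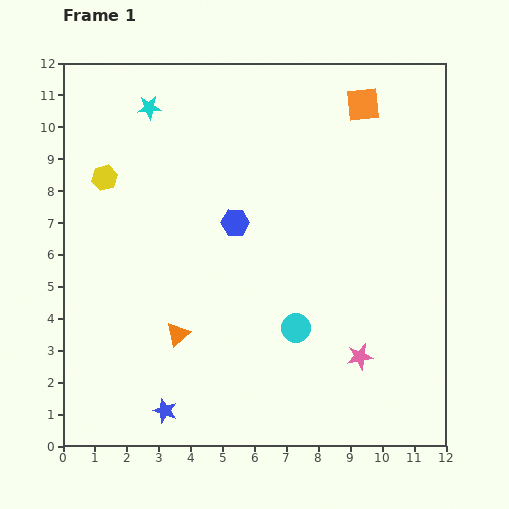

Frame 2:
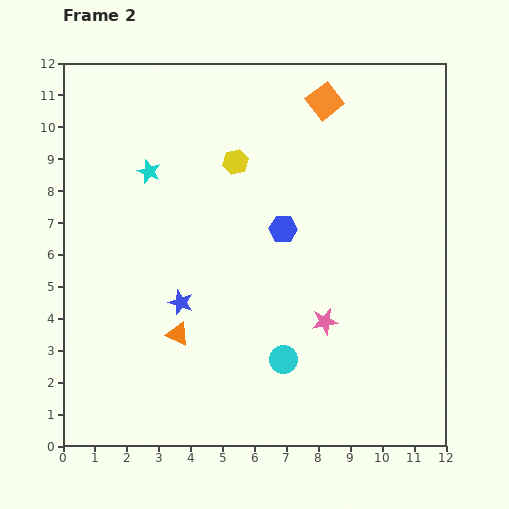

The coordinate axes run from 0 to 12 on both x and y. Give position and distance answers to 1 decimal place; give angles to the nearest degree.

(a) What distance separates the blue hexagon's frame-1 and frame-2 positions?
1.5

The blue hexagon moved from (5.4, 7.0) to (6.9, 6.8), a distance of √(1.5² + 0.2²) ≈ 1.5.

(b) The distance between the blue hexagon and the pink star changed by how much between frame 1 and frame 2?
-2.5

Distance in frame 1: 5.7. Distance in frame 2: 3.2.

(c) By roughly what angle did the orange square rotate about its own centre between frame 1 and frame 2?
32° counter-clockwise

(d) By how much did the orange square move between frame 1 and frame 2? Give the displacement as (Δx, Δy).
(-1.2, 0.1)

The orange square was at (9.4, 10.7) in frame 1 and (8.2, 10.8) in frame 2.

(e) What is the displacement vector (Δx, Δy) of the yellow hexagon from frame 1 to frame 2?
(4.1, 0.5)

The yellow hexagon was at (1.3, 8.4) in frame 1 and (5.4, 8.9) in frame 2.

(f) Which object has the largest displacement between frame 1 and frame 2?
the yellow hexagon

(moved 4.1; next 3.4)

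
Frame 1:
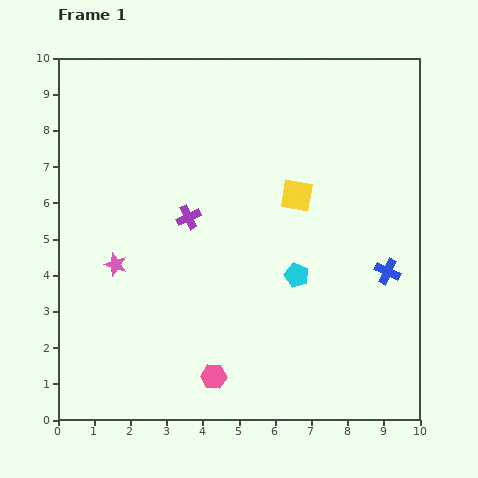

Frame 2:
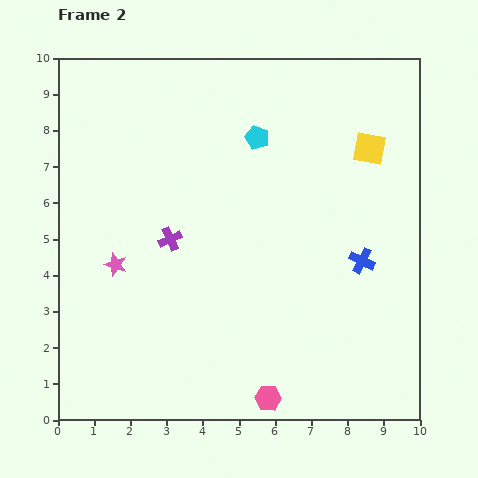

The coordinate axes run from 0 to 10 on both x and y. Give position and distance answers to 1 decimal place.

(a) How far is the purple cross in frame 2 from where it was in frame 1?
0.8

The purple cross moved from (3.6, 5.6) to (3.1, 5.0), a distance of √(0.5² + 0.6²) ≈ 0.8.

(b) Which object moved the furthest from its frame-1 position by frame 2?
the cyan pentagon

(moved 4.0; next 2.4)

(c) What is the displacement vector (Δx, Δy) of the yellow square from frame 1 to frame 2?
(2.0, 1.3)

The yellow square was at (6.6, 6.2) in frame 1 and (8.6, 7.5) in frame 2.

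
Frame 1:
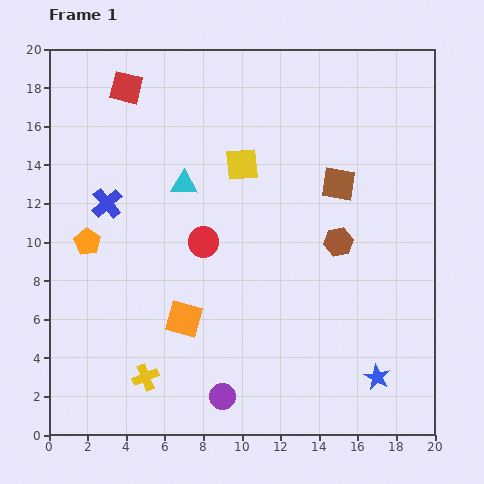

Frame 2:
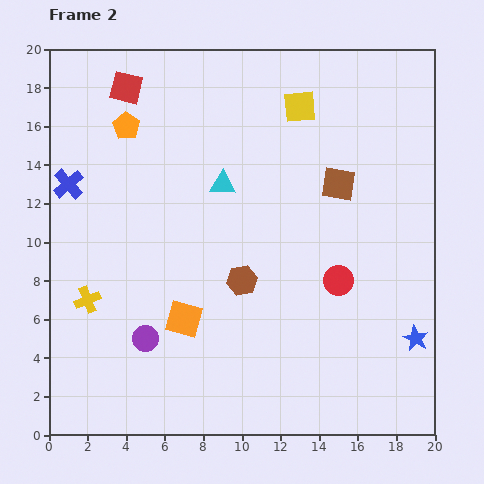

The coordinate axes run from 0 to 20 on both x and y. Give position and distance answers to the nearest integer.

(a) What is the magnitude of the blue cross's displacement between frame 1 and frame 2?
2

The blue cross moved from (3, 12) to (1, 13), a distance of √(2² + 1²) ≈ 2.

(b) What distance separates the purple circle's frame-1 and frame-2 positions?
5

The purple circle moved from (9, 2) to (5, 5), a distance of √(4² + 3²) ≈ 5.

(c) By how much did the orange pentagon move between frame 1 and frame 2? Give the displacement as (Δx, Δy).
(2, 6)

The orange pentagon was at (2, 10) in frame 1 and (4, 16) in frame 2.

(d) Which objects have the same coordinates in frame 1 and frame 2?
the orange square, the red square, the brown square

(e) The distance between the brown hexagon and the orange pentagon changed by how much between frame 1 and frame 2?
-3

Distance in frame 1: 13. Distance in frame 2: 10.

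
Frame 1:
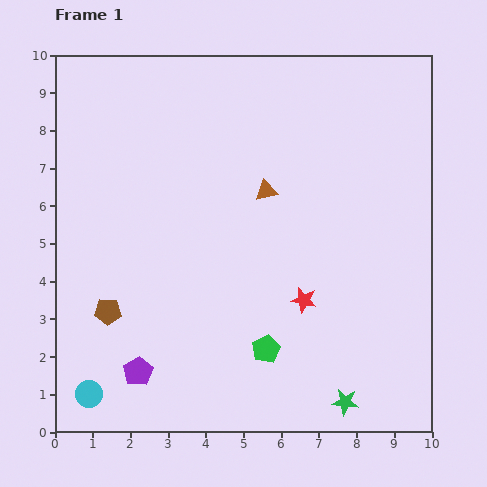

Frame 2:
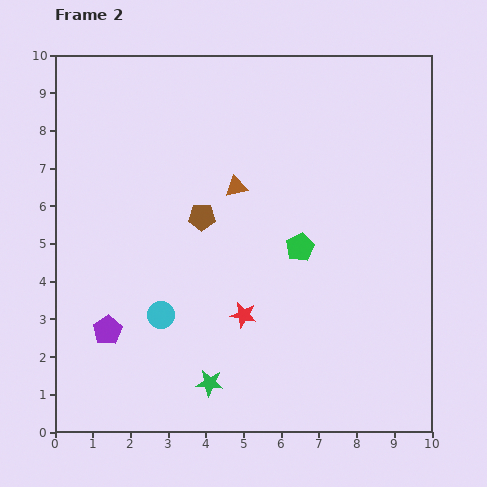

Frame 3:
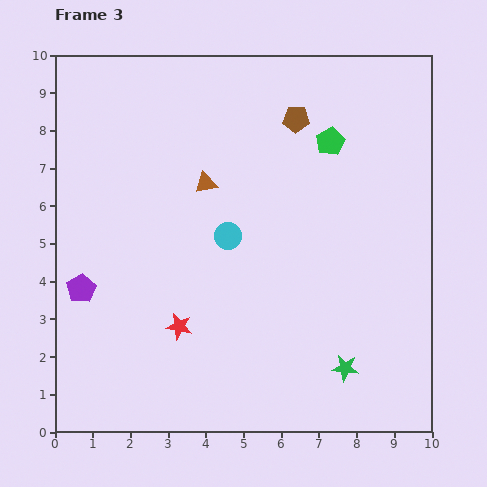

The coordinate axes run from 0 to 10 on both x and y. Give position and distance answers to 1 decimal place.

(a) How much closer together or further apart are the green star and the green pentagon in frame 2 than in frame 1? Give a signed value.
+1.8

Distance in frame 1: 2.5. Distance in frame 2: 4.3.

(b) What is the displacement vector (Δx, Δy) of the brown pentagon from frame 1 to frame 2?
(2.5, 2.5)

The brown pentagon was at (1.4, 3.2) in frame 1 and (3.9, 5.7) in frame 2.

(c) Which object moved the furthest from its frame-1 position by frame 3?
the brown pentagon

(moved 7.1; next 5.8)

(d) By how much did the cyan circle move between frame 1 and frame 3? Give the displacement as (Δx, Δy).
(3.7, 4.2)

The cyan circle was at (0.9, 1.0) in frame 1 and (4.6, 5.2) in frame 3.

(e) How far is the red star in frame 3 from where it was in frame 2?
1.7

The red star moved from (5.0, 3.1) to (3.3, 2.8), a distance of √(1.7² + 0.3²) ≈ 1.7.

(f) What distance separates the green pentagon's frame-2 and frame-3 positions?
2.9

The green pentagon moved from (6.5, 4.9) to (7.3, 7.7), a distance of √(0.8² + 2.8²) ≈ 2.9.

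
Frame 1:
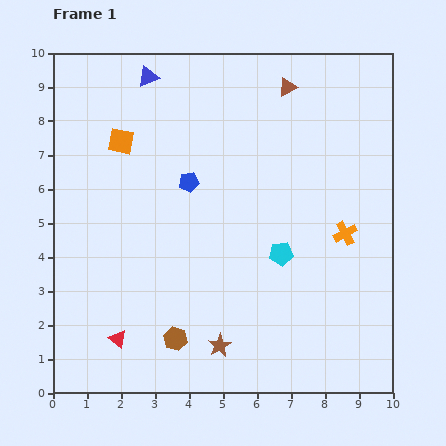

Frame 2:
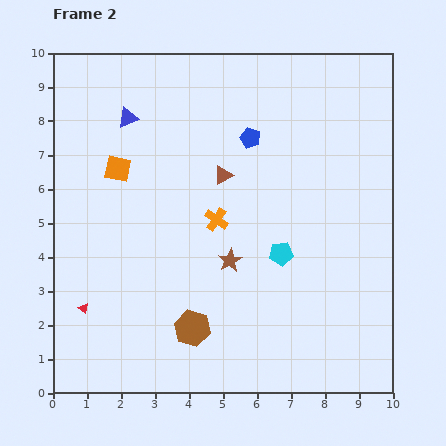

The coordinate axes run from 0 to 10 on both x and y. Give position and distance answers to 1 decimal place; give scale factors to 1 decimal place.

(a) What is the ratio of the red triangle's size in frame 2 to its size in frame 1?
0.6×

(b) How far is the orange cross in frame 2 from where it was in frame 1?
3.8

The orange cross moved from (8.6, 4.7) to (4.8, 5.1), a distance of √(3.8² + 0.4²) ≈ 3.8.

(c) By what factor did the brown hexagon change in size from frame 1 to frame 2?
1.5×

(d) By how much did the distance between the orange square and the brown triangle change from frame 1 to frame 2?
-2.1

Distance in frame 1: 5.2. Distance in frame 2: 3.1.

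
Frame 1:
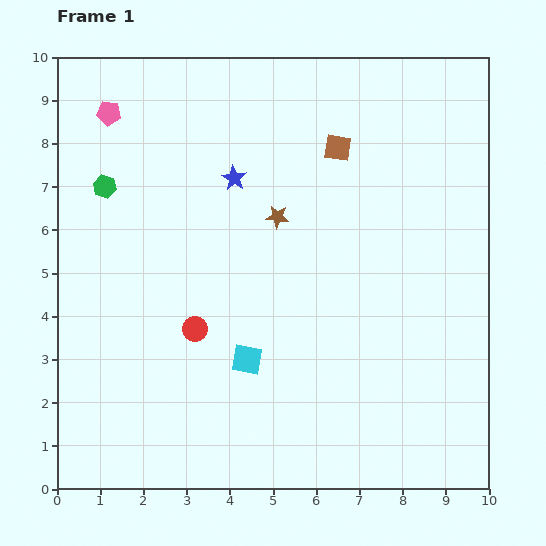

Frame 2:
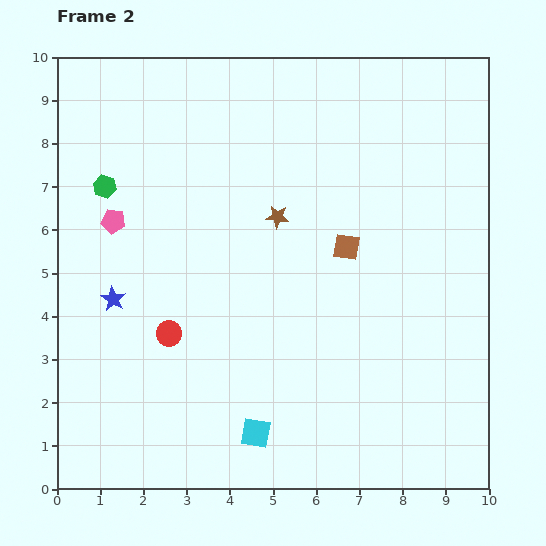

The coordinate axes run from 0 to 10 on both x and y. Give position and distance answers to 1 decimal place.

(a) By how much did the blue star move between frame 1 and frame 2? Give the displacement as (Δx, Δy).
(-2.8, -2.8)

The blue star was at (4.1, 7.2) in frame 1 and (1.3, 4.4) in frame 2.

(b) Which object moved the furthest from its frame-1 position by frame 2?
the blue star

(moved 4.0; next 2.5)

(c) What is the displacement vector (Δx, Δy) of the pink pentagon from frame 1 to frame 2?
(0.1, -2.5)

The pink pentagon was at (1.2, 8.7) in frame 1 and (1.3, 6.2) in frame 2.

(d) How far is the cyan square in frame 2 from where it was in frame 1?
1.7

The cyan square moved from (4.4, 3.0) to (4.6, 1.3), a distance of √(0.2² + 1.7²) ≈ 1.7.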